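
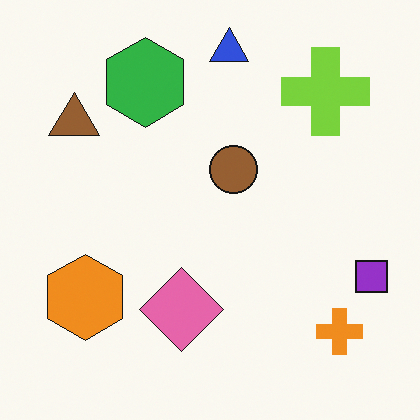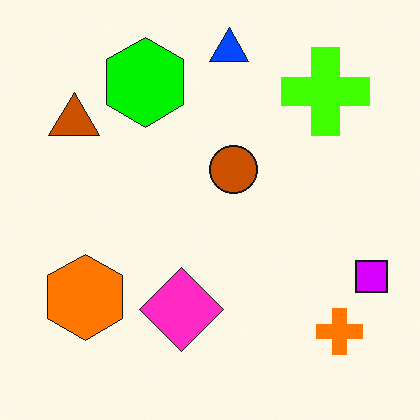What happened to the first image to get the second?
The second image is the first heavily oversaturated.

All colors are more vivid — a global saturation change.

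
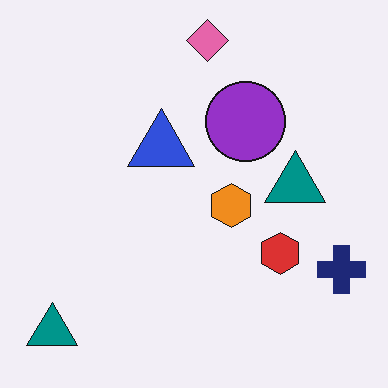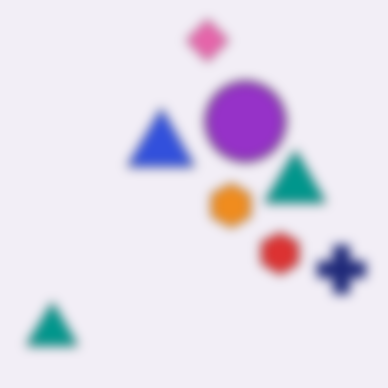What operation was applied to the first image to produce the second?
This is the original image strongly gaussian-blurred.

Shape edges and outlines are uniformly softened across the whole image.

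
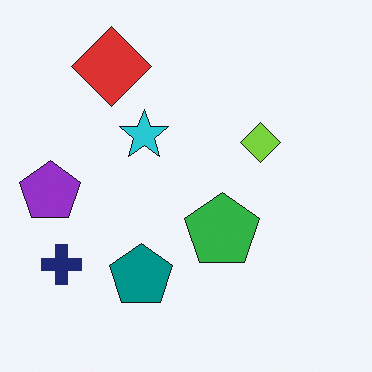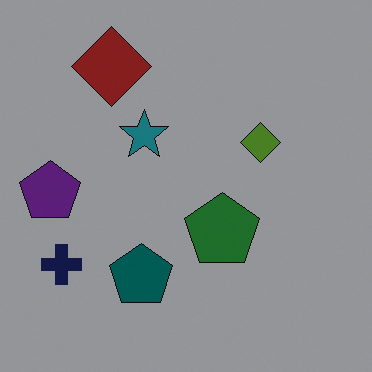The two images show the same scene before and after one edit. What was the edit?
The second image is the first substantially darkened.

Every pixel — background and shapes alike — is uniformly darkened.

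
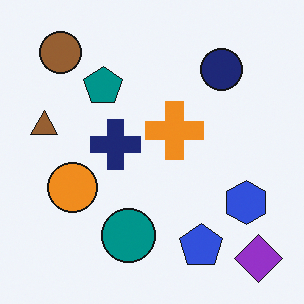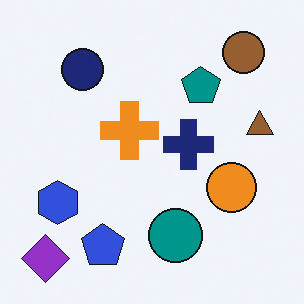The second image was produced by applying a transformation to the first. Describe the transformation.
The image was flipped horizontally (left ↔ right).

The brown triangle is in the left of the first image and the right of the second — shapes on opposite sides of the vertical midline have swapped in a mirror flip.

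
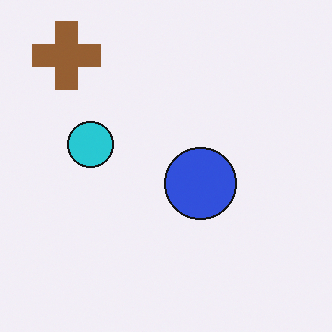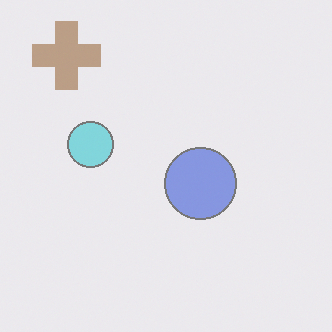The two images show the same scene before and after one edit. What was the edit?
The second image is the first given much lower contrast.

Tones are pushed toward mid-grey across the whole image — a global contrast change.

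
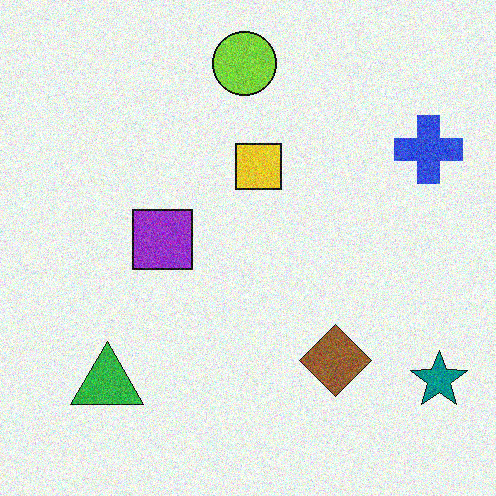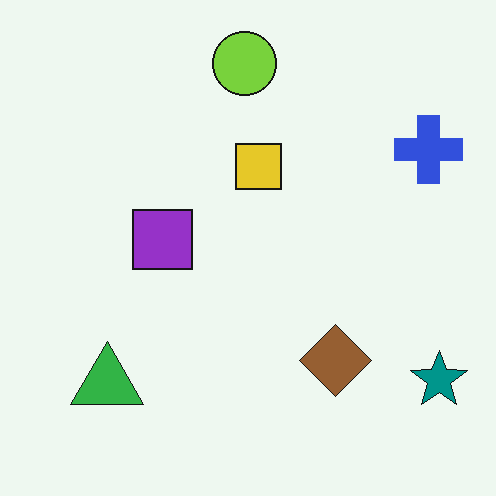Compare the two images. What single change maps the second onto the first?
The image was degraded with visible gaussian noise.

Random speckle covers the whole image, including the flat background.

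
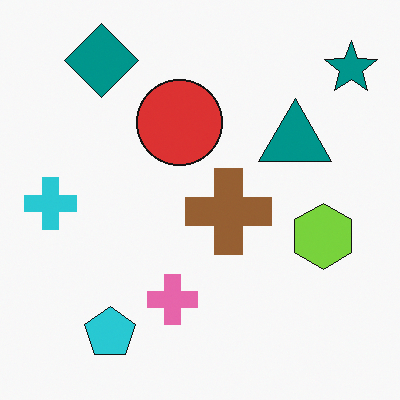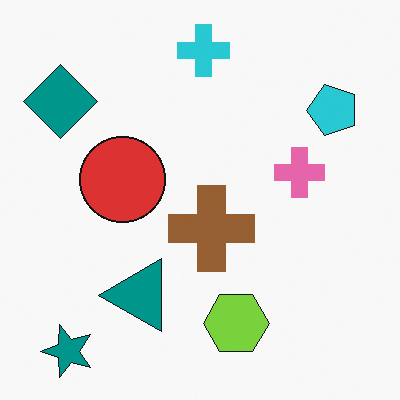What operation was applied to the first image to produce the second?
Transposed (reflected across the top-left ↔ bottom-right diagonal).

Shapes have swapped their row and column positions — what was in the top-right is now in the bottom-left — a diagonal reflection.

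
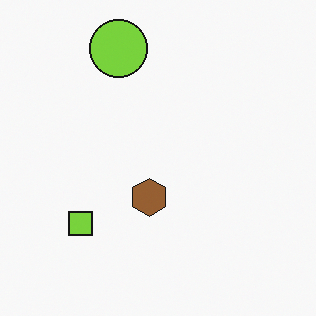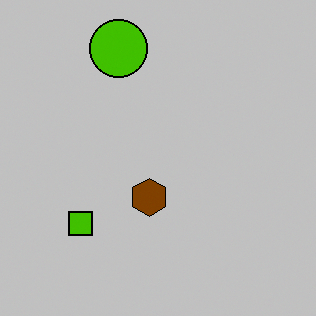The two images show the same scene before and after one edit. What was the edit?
This is the original image aggressively posterized.

Each flat color has snapped to a coarser quantized level — most visibly, the near-white background has dropped to a flat grey.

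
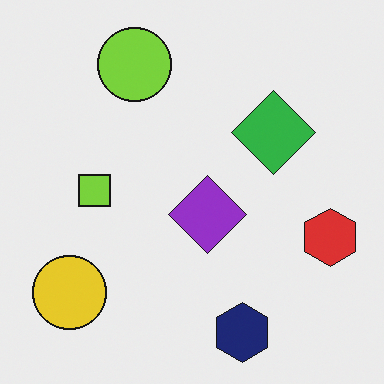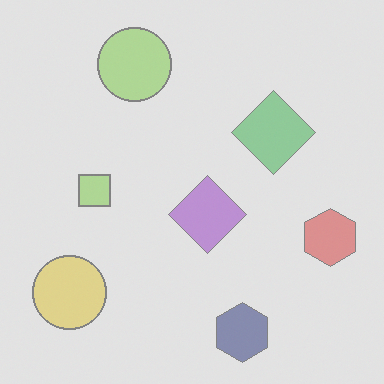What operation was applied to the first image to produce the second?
The transformation is: given much lower contrast.

Tones are pushed toward mid-grey across the whole image — a global contrast change.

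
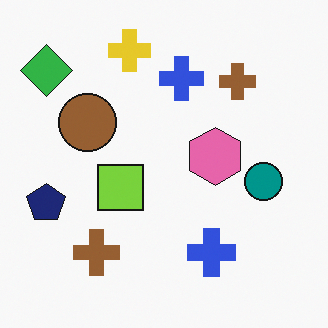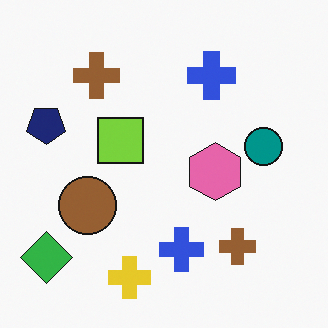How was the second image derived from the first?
It was flipped vertically (top ↔ bottom).

The yellow cross is in the top of the first image and the bottom of the second — shapes on opposite sides of the horizontal midline have swapped in a mirror flip.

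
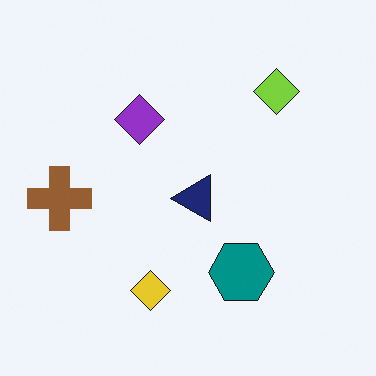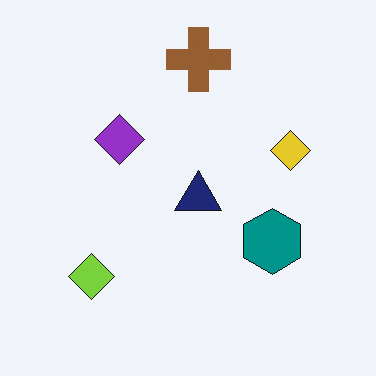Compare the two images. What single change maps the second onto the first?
Transposed (reflected across the top-left ↔ bottom-right diagonal).

Shapes have swapped their row and column positions — what was in the top-right is now in the bottom-left — a diagonal reflection.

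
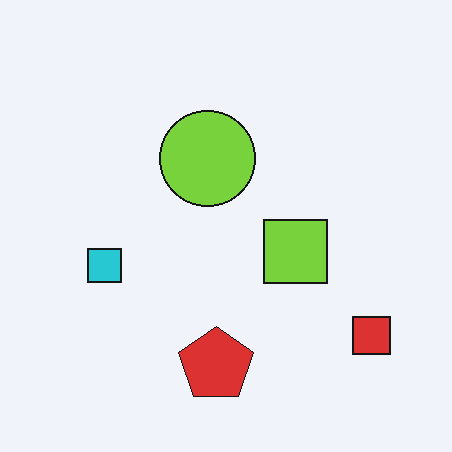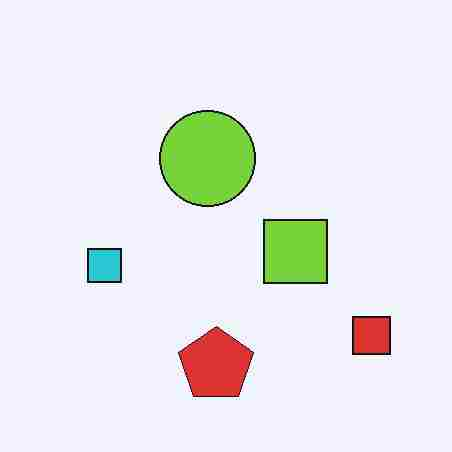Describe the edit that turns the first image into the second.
It was heavily JPEG-compressed with obvious blocking artifacts.

Blocky 8×8 compression artifacts appear around shape edges and the flat background shows ringing — characteristic JPEG degradation.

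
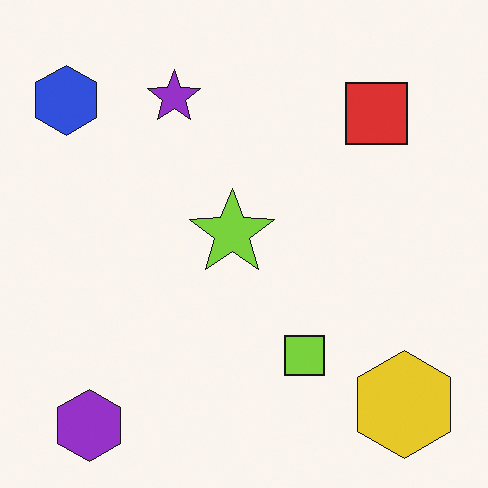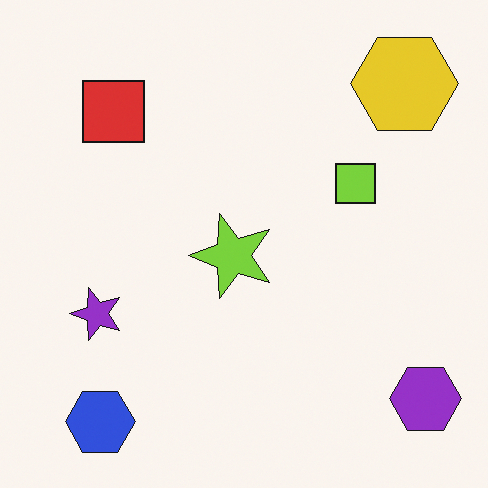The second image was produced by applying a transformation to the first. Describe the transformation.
The image was rotated 90° counter-clockwise.

The purple hexagon sits in the bottom-left of the first image and the bottom-right of the second — consistent with a whole-image 90° counter-clockwise rotation.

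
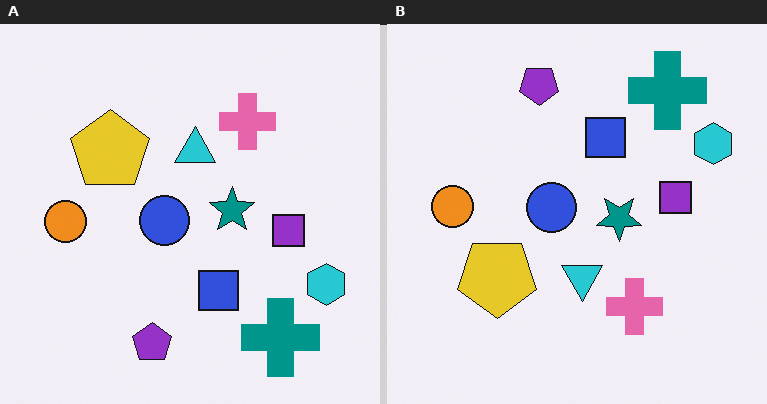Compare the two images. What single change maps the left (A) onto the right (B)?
This is the original image flipped vertically (top ↔ bottom).

The purple pentagon is in the bottom of the left (A) image and the top of the right (B) — shapes on opposite sides of the horizontal midline have swapped in a mirror flip.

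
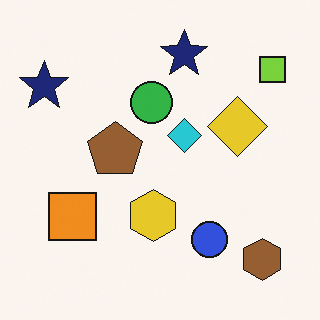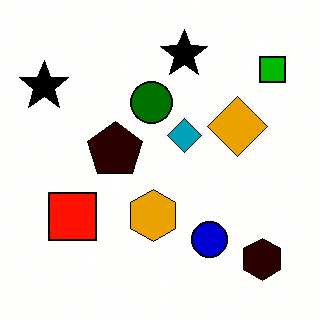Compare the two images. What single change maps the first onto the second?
Given much higher contrast.

Tones are pushed away from mid-grey across the whole image — a global contrast change.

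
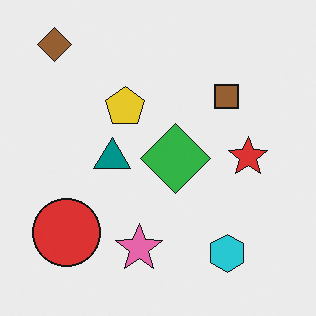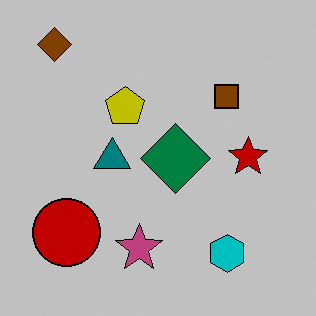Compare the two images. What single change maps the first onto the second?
Aggressively posterized.

Each flat color has snapped to a coarser quantized level — most visibly, the near-white background has dropped to a flat grey.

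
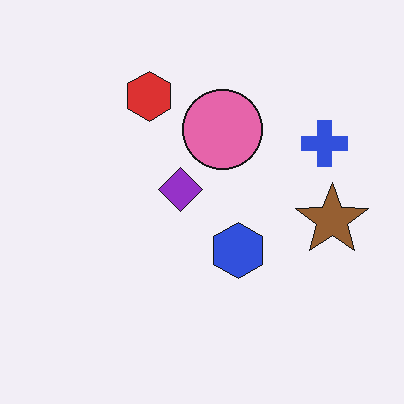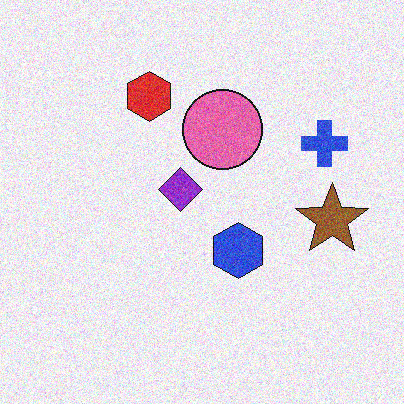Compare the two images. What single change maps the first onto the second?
The transformation is: degraded with visible gaussian noise.

Random speckle covers the whole image, including the flat background.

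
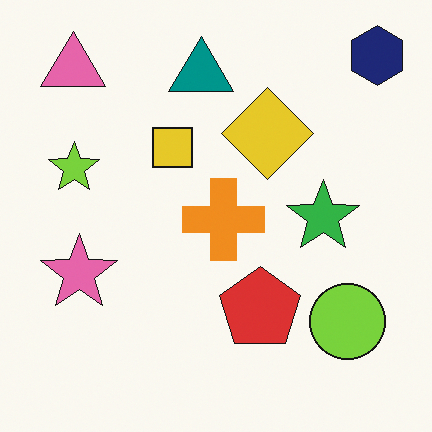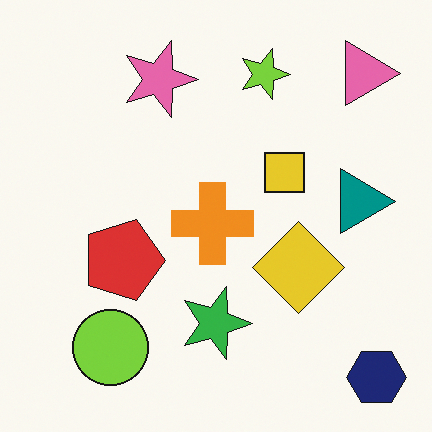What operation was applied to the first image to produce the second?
The image was rotated 90° clockwise.

The navy hexagon sits in the top-right of the first image and the bottom-right of the second — consistent with a whole-image 90° clockwise rotation.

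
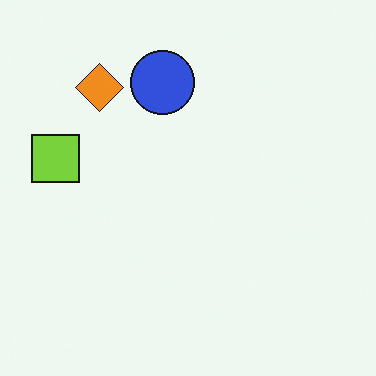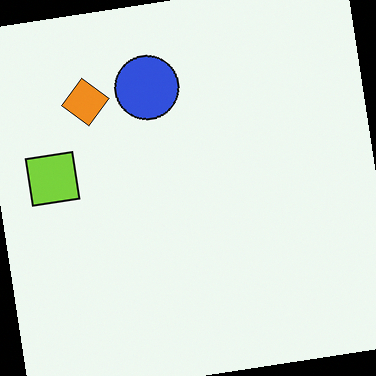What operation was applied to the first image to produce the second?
The transformation is: rotated counter-clockwise by a slight angle.

Every shape is tilted by the same angle and the image corners show triangular fill wedges — a whole-image rotation by a non-right angle.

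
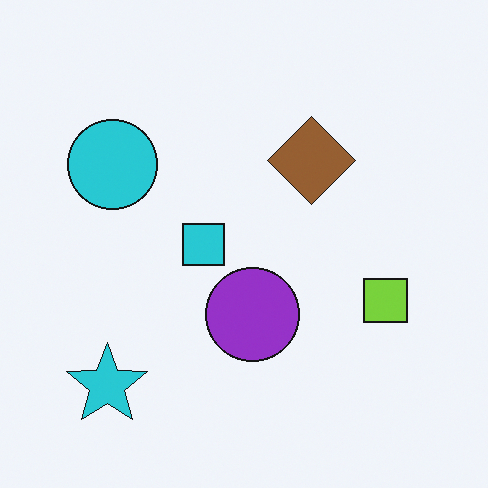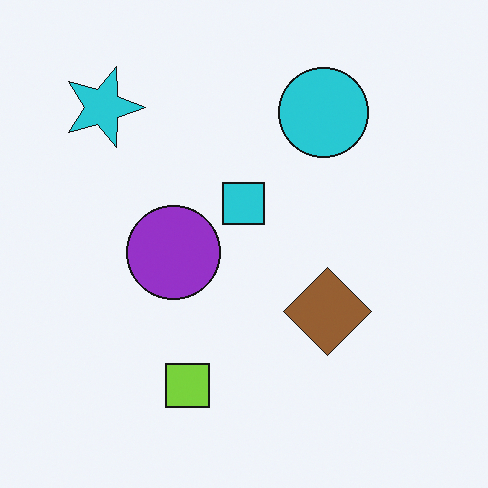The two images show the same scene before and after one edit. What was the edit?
It was rotated 90° clockwise.

The cyan star sits in the bottom-left of the first image and the top-left of the second — consistent with a whole-image 90° clockwise rotation.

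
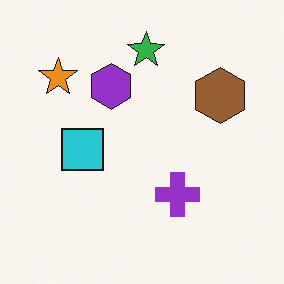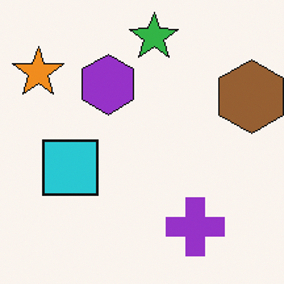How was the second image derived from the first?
It was cropped to a modestly smaller region and rescaled.

The visible shapes are larger and the field of view is narrower; shapes near the original edges may be partly or wholly outside the frame — a crop-and-rescale.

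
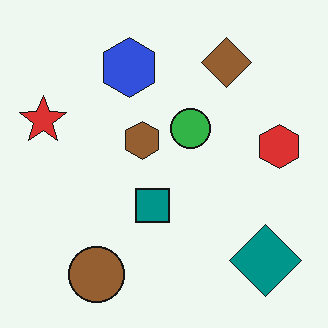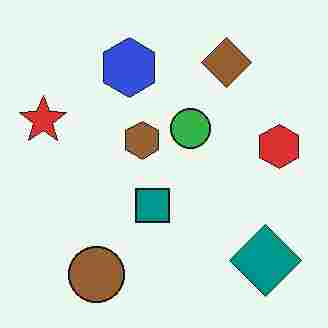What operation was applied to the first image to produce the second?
This is the original image heavily JPEG-compressed with obvious blocking artifacts.

Blocky 8×8 compression artifacts appear around shape edges and the flat background shows ringing — characteristic JPEG degradation.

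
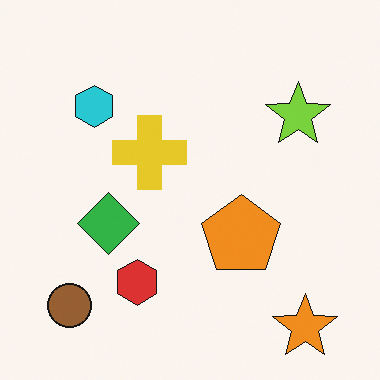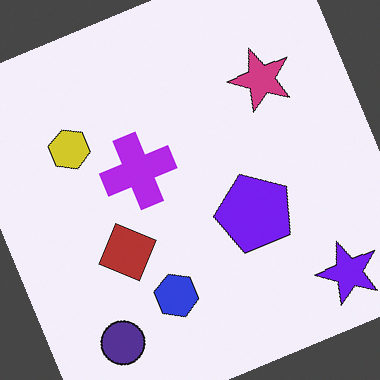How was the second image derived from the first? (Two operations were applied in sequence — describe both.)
The transformation is: hue-shifted by a large amount, then rotated counter-clockwise by a clearly visible amount.

Every shape's color has rotated by the same amount around the hue wheel — a uniform hue shift. Every shape is tilted by the same angle and the image corners show triangular fill wedges — a whole-image rotation by a non-right angle.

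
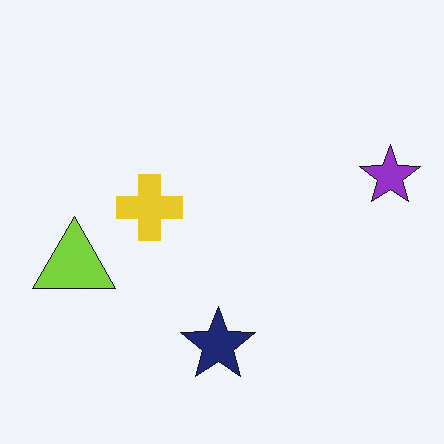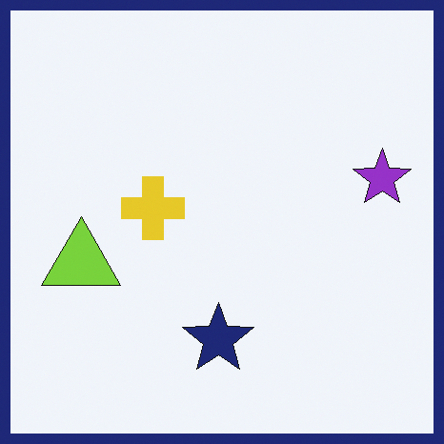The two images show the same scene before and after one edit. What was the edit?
Framed with a navy border.

A solid navy frame runs around the edge of the second image, with the content slightly shrunk inside it.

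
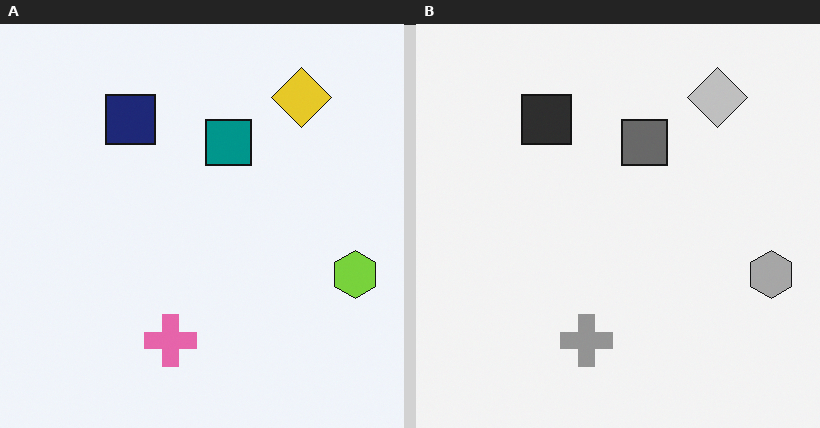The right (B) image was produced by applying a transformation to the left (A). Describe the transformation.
The image was converted to grayscale.

All color is removed — every shape is now a shade of grey.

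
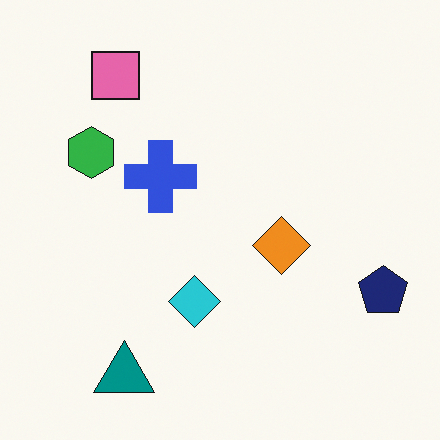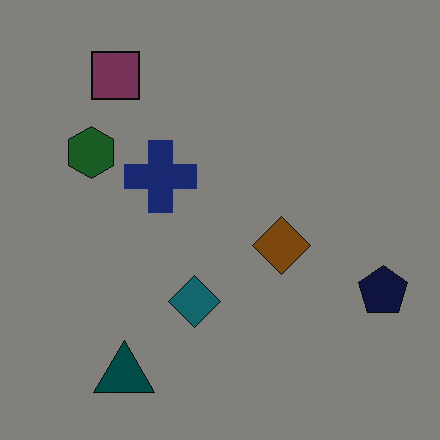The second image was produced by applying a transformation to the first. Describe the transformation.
The transformation is: substantially darkened.

Every pixel — background and shapes alike — is uniformly darkened.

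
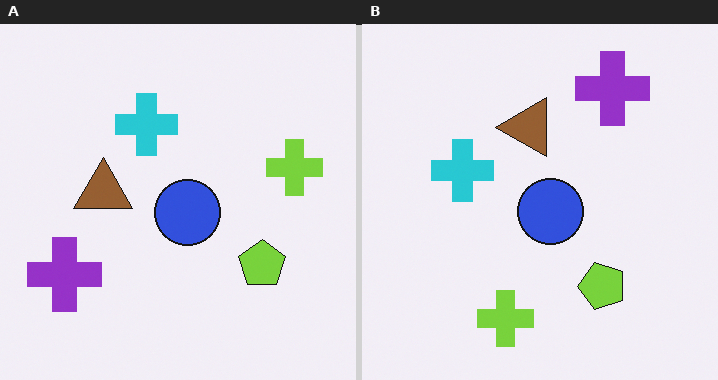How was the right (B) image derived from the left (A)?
The image was transposed (reflected across the top-left ↔ bottom-right diagonal).

Shapes have swapped their row and column positions — what was in the top-right is now in the bottom-left — a diagonal reflection.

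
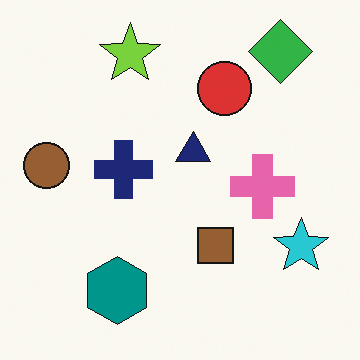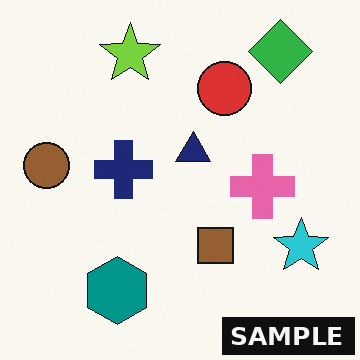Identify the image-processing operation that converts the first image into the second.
The transformation is: watermarked with the text "SAMPLE" in the lower-right corner.

A dark label reading "SAMPLE" appears in the lower-right corner.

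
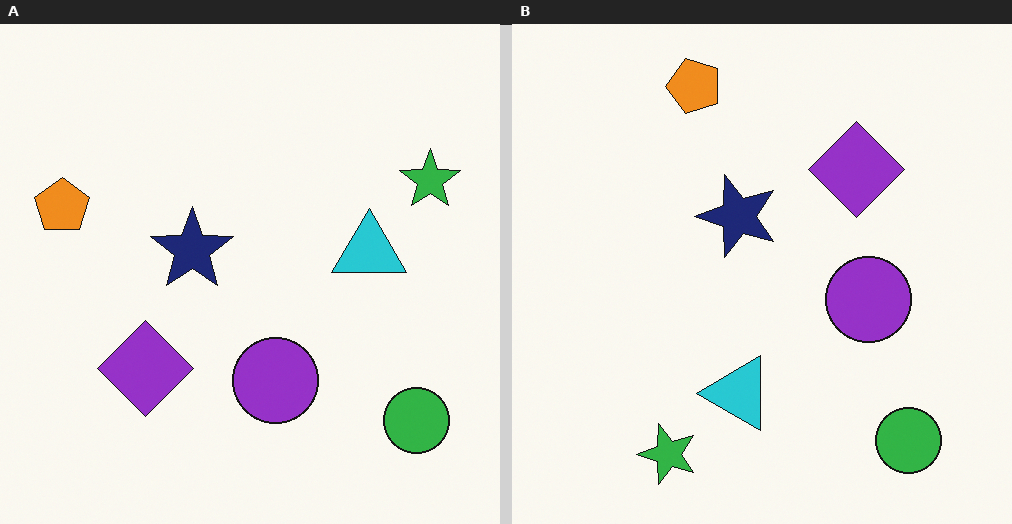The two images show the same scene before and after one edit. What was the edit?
The transformation is: transposed (reflected across the top-left ↔ bottom-right diagonal).

Shapes have swapped their row and column positions — what was in the top-right is now in the bottom-left — a diagonal reflection.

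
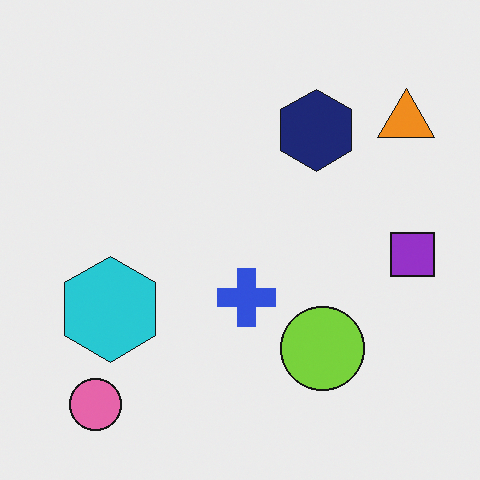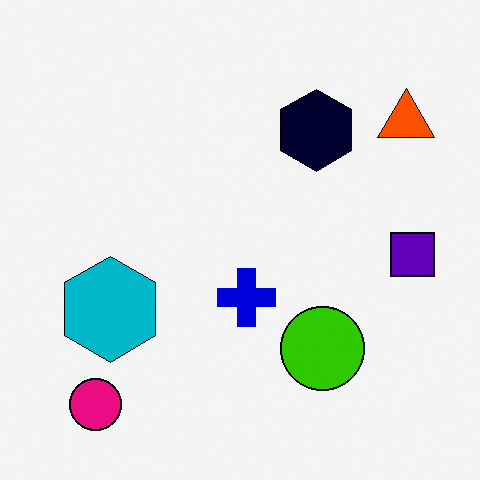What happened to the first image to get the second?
The image was boosted in contrast.

Tones are pushed away from mid-grey across the whole image — a global contrast change.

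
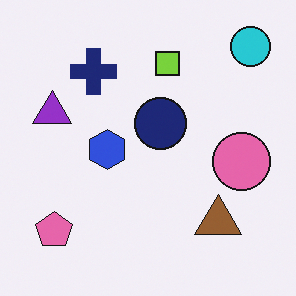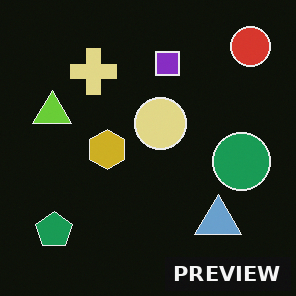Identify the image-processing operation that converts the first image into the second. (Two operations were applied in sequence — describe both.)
The transformation is: color-inverted (negative), then watermarked with the text "PREVIEW" in the lower-right corner.

The light background has become dark and every shape's color is its complement — a photographic negative. A dark label reading "PREVIEW" appears in the lower-right corner.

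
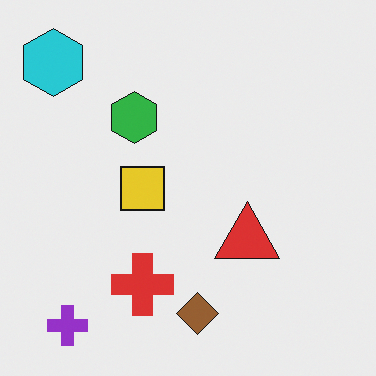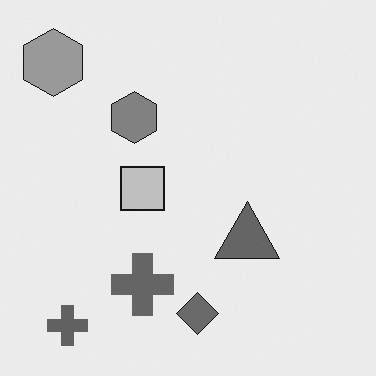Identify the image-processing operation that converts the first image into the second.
This is the original image converted to grayscale.

All color is removed — every shape is now a shade of grey.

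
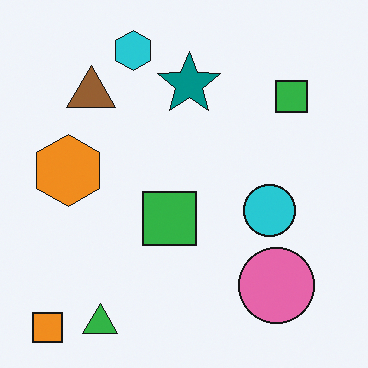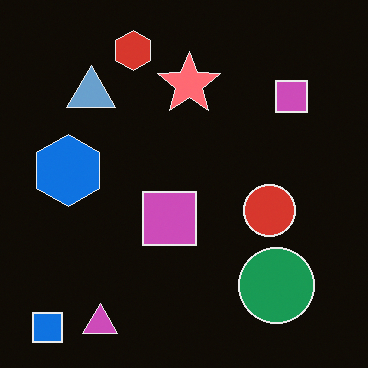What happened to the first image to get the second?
It was color-inverted (negative).

The light background has become dark and every shape's color is its complement — a photographic negative.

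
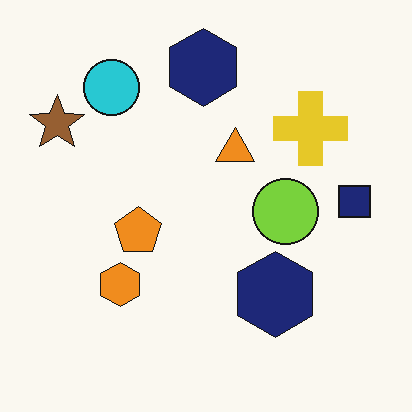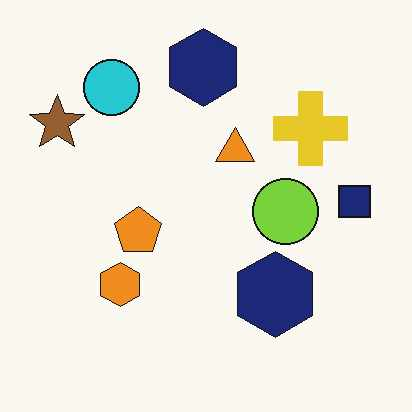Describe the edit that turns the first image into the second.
The image was given moderate JPEG compression.

Blocky 8×8 compression artifacts appear around shape edges and the flat background shows ringing — characteristic JPEG degradation.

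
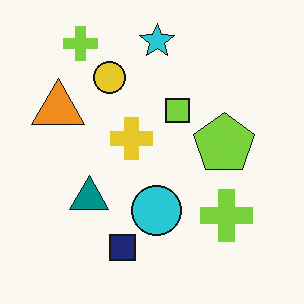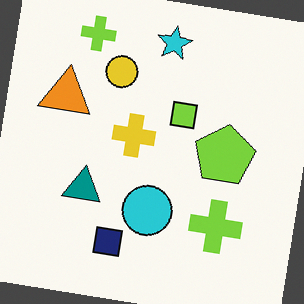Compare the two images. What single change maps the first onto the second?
This is the original image rotated clockwise by a small amount.

Every shape is tilted by the same angle and the image corners show triangular fill wedges — a whole-image rotation by a non-right angle.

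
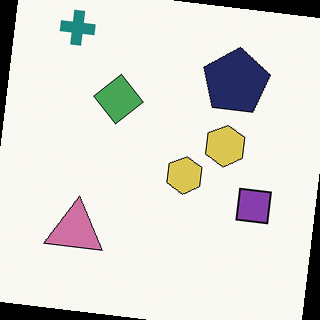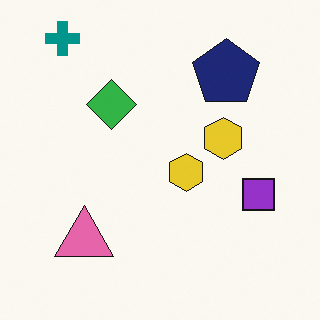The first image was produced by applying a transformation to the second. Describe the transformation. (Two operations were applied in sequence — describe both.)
The first image is the second rotated clockwise by a small amount, then slightly desaturated.

Every shape is tilted by the same angle and the image corners show triangular fill wedges — a whole-image rotation by a non-right angle. All colors are more muted and greyish — a global saturation change.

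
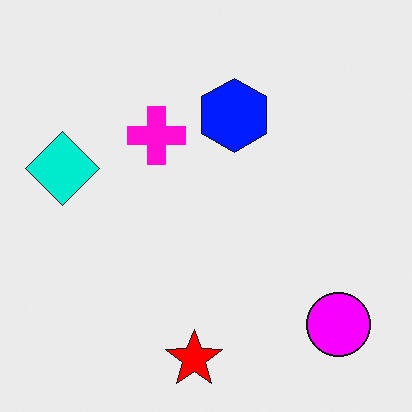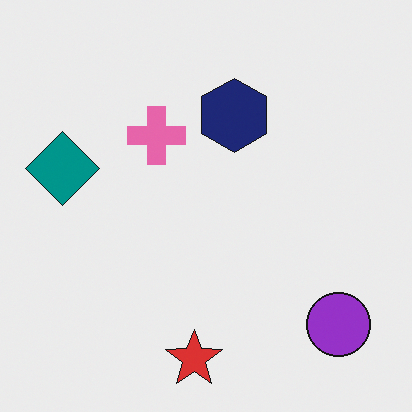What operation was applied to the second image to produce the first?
The transformation is: heavily oversaturated.

All colors are more vivid — a global saturation change.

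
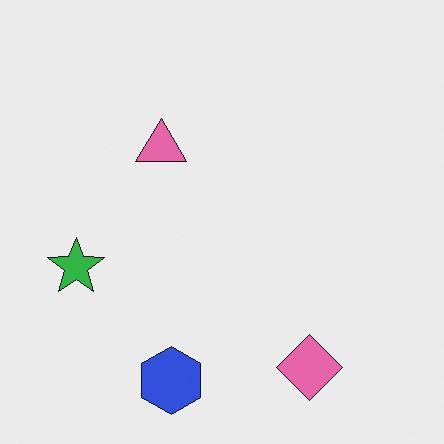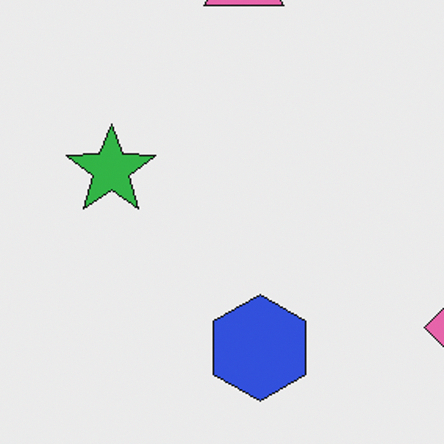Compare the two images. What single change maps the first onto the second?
This is the original image cropped to a modestly smaller region and rescaled.

The visible shapes are larger and the field of view is narrower; shapes near the original edges may be partly or wholly outside the frame — a crop-and-rescale.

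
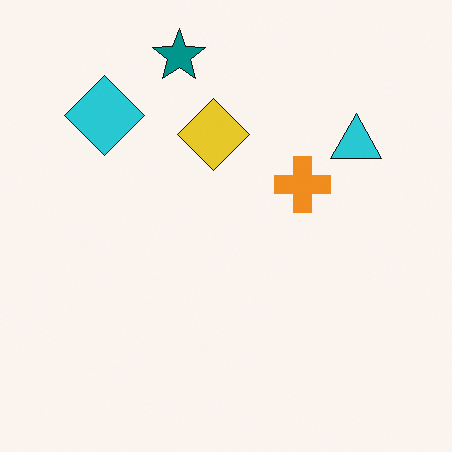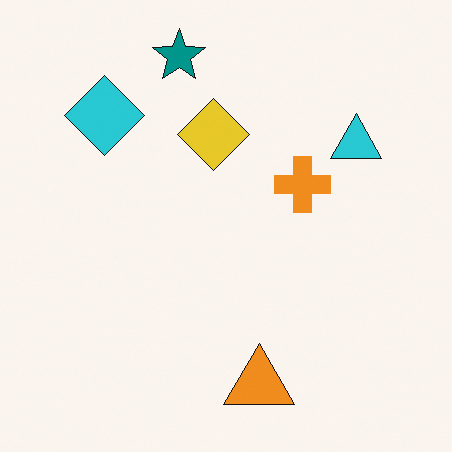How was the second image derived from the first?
The image was overlaid with an additional orange triangle.

An orange triangle appears in the second image that is absent from the first.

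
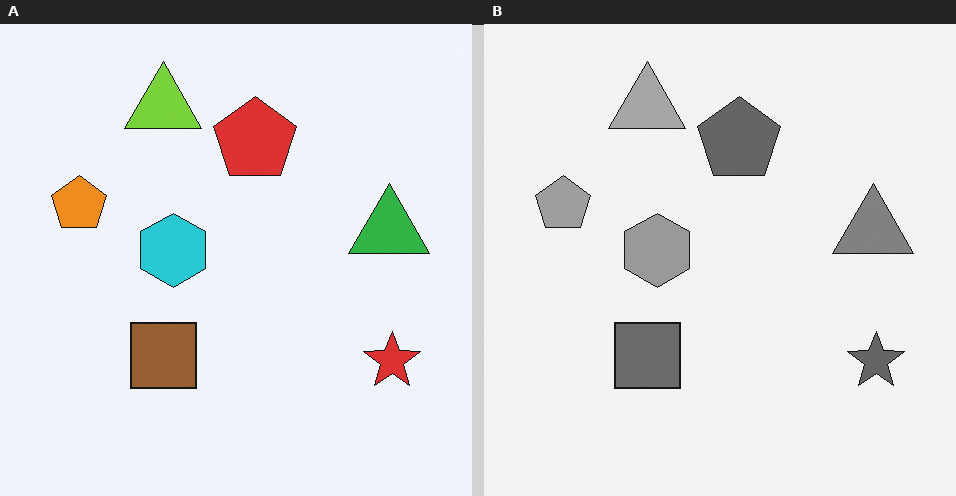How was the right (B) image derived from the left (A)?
The transformation is: converted to grayscale.

All color is removed — every shape is now a shade of grey.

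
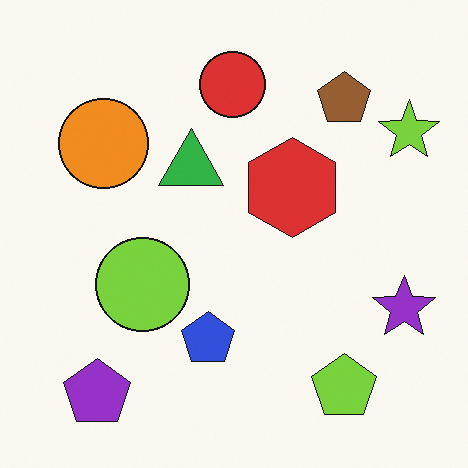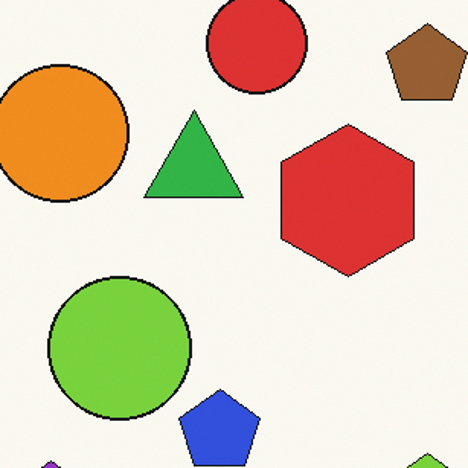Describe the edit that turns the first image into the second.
The image was cropped to a modestly smaller region and rescaled.

The visible shapes are larger and the field of view is narrower; shapes near the original edges may be partly or wholly outside the frame — a crop-and-rescale.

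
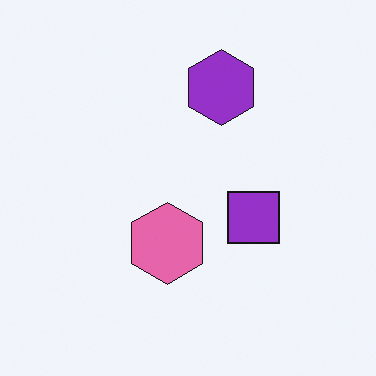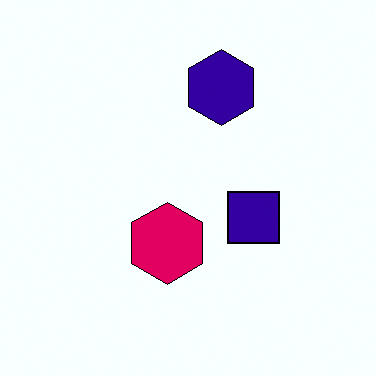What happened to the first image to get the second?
This is the original image given much higher contrast.

Tones are pushed away from mid-grey across the whole image — a global contrast change.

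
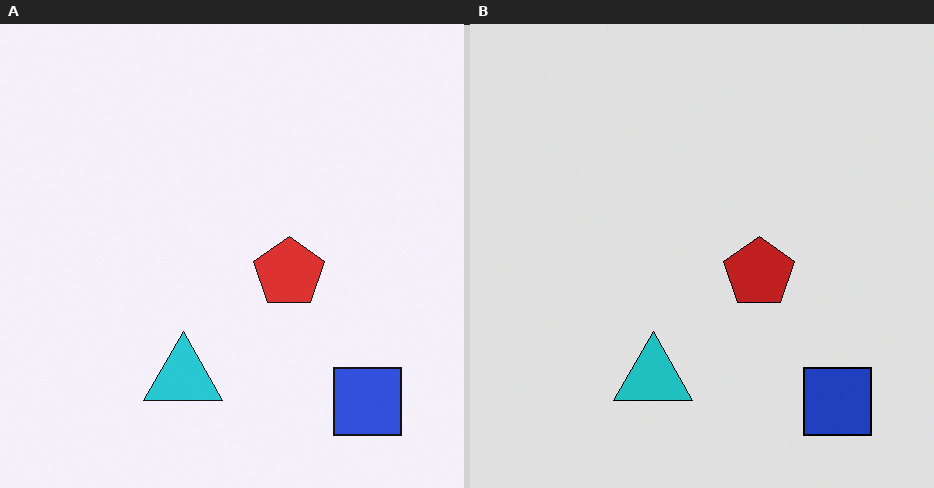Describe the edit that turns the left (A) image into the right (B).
The right (B) image is the left (A) posterized to a reduced palette.

Each flat color has snapped to a coarser quantized level — most visibly, the near-white background has dropped to a flat grey.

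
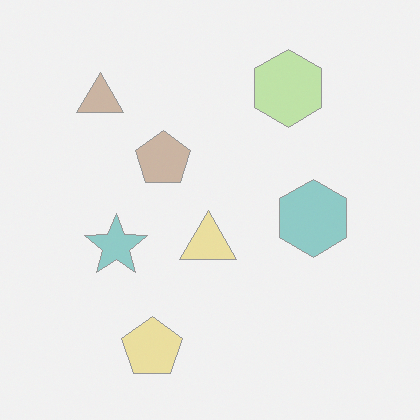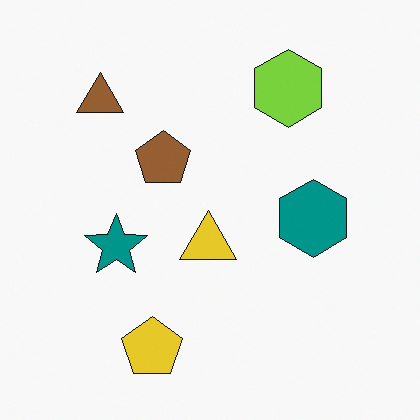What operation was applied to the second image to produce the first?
The transformation is: washed out (contrast reduced).

Tones are pushed toward mid-grey across the whole image — a global contrast change.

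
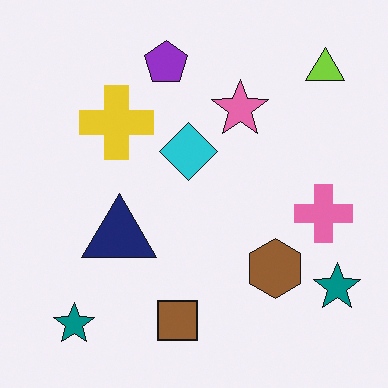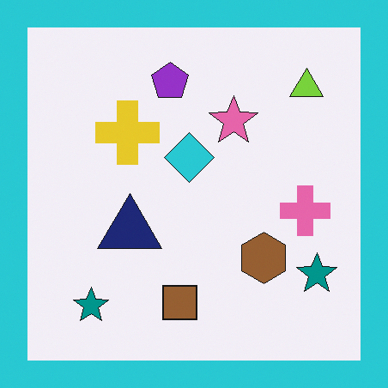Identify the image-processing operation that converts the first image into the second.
The transformation is: framed with a cyan border.

A solid cyan frame runs around the edge of the second image, with the content slightly shrunk inside it.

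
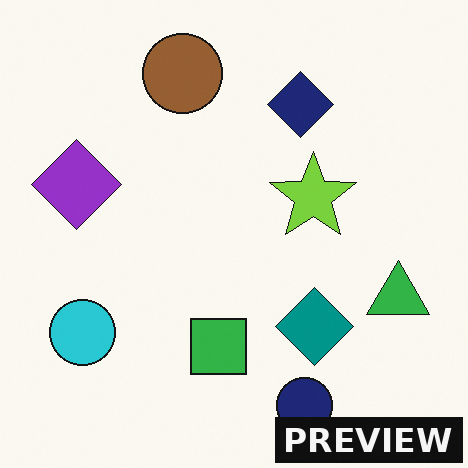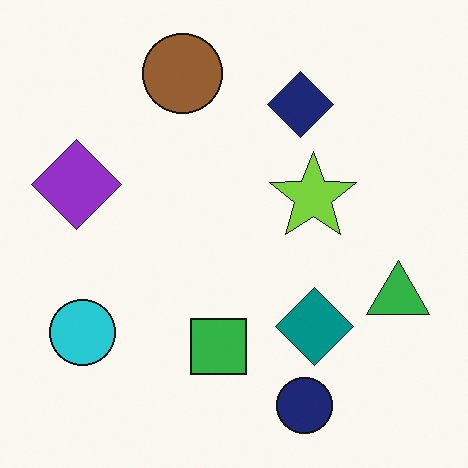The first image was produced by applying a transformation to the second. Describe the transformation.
The image was watermarked with the text "PREVIEW" in the lower-right corner.

A dark label reading "PREVIEW" appears in the lower-right corner.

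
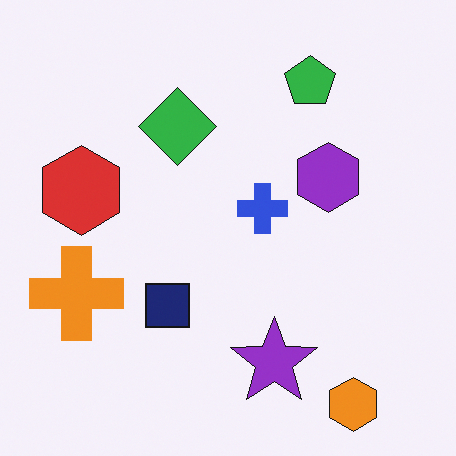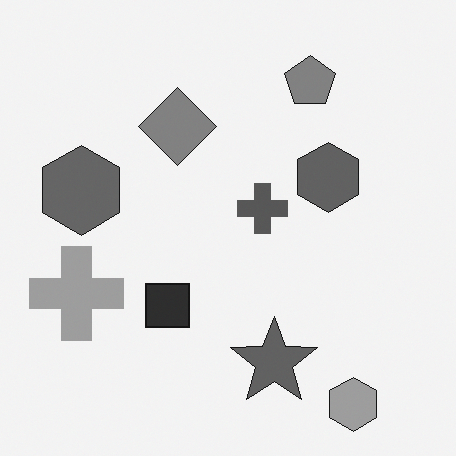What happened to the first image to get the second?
The transformation is: converted to grayscale.

All color is removed — every shape is now a shade of grey.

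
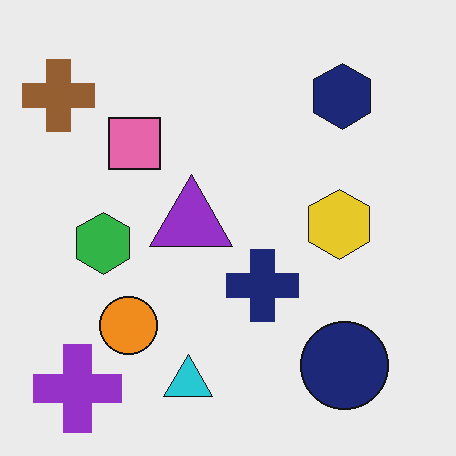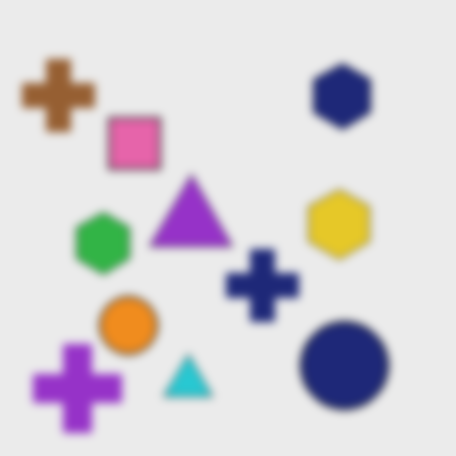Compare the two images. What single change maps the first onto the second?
The transformation is: noticeably gaussian-blurred.

Shape edges and outlines are uniformly softened across the whole image.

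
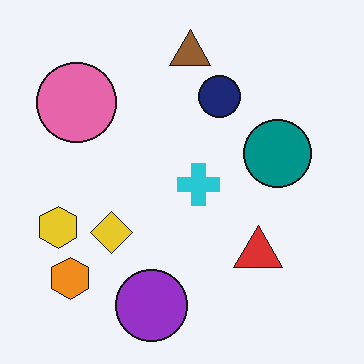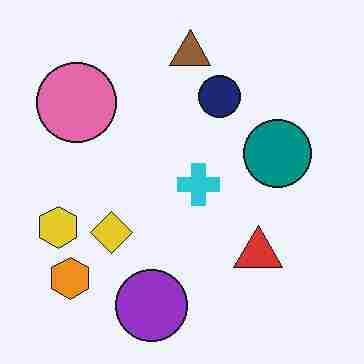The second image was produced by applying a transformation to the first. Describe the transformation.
Degraded with heavy JPEG compression.

Blocky 8×8 compression artifacts appear around shape edges and the flat background shows ringing — characteristic JPEG degradation.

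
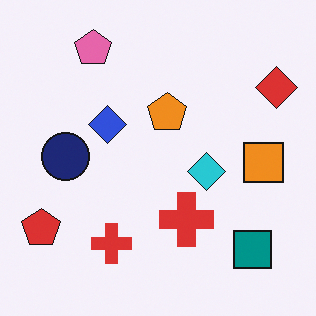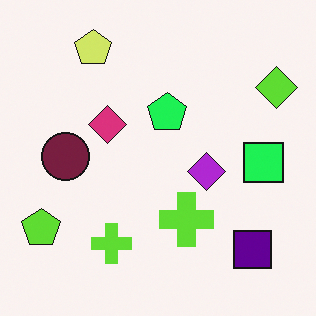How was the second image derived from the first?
The second image is the first hue-shifted by a moderate amount.

Every shape's color has rotated by the same amount around the hue wheel — a uniform hue shift.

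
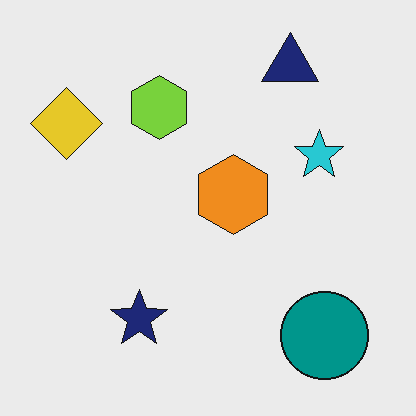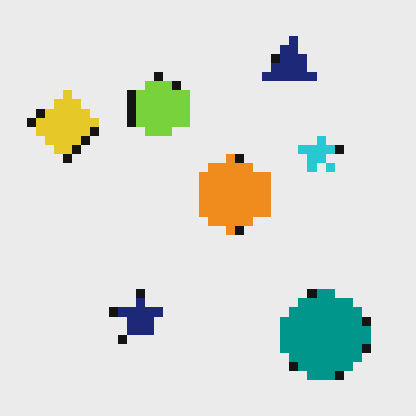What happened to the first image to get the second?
The transformation is: coarsely pixelated.

Shapes are reduced to large square blocks; fine edges and outlines are lost — a downscale-then-upscale (mosaic) effect.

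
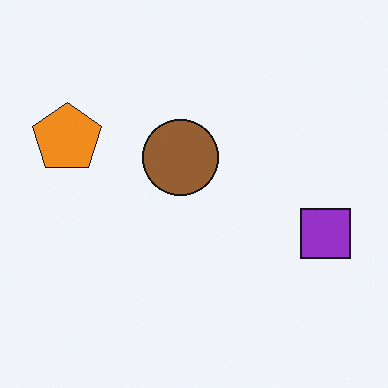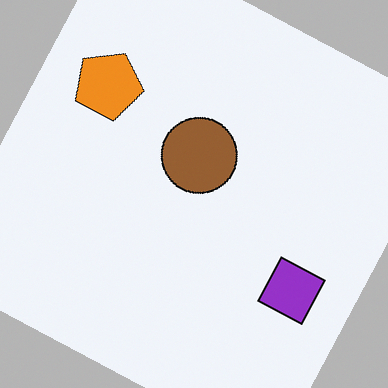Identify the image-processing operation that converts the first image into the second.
This is the original image rotated clockwise by a moderate amount.

Every shape is tilted by the same angle and the image corners show triangular fill wedges — a whole-image rotation by a non-right angle.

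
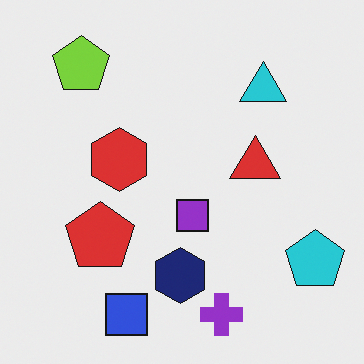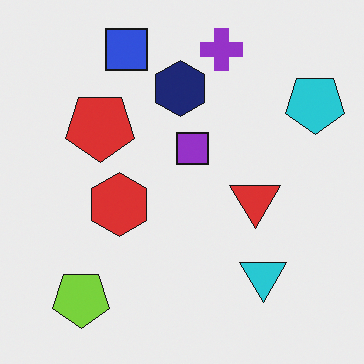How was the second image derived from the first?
It was flipped vertically (top ↔ bottom).

The blue square is in the bottom of the first image and the top of the second — shapes on opposite sides of the horizontal midline have swapped in a mirror flip.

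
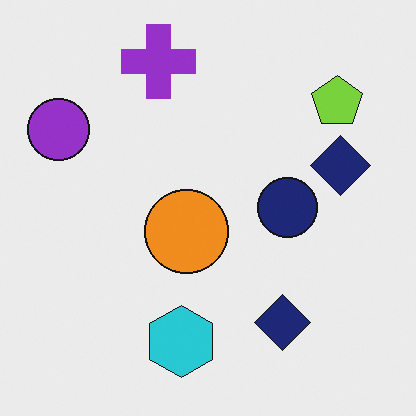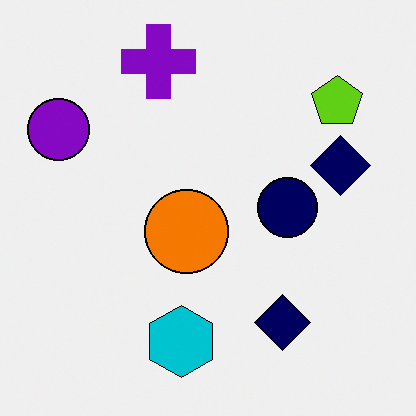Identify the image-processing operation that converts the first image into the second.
The image was given slightly increased contrast.

Tones are pushed away from mid-grey across the whole image — a global contrast change.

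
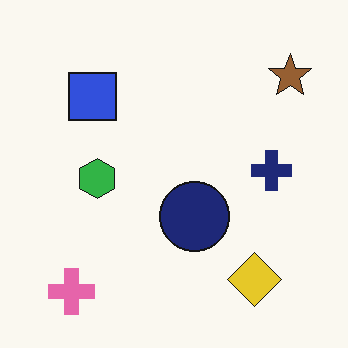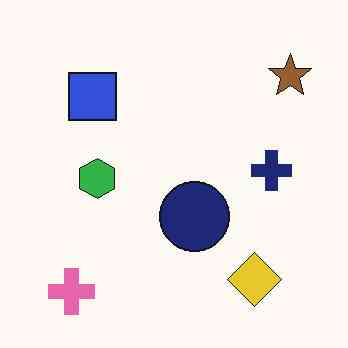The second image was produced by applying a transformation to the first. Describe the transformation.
The image was JPEG-compressed with visible artifacts.

Blocky 8×8 compression artifacts appear around shape edges and the flat background shows ringing — characteristic JPEG degradation.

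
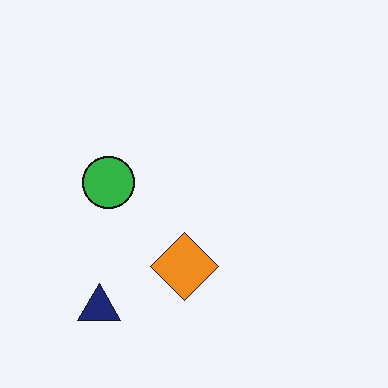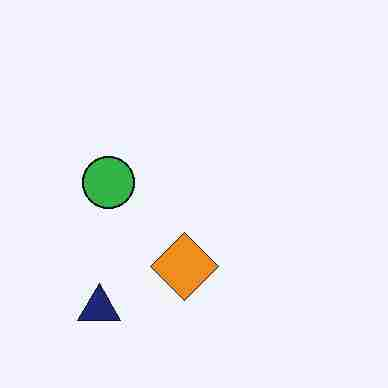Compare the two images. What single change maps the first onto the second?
The second image is the first degraded with heavy JPEG compression.

Blocky 8×8 compression artifacts appear around shape edges and the flat background shows ringing — characteristic JPEG degradation.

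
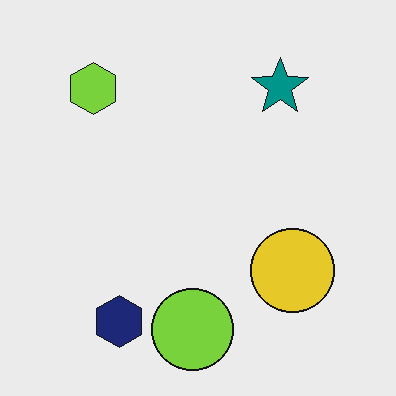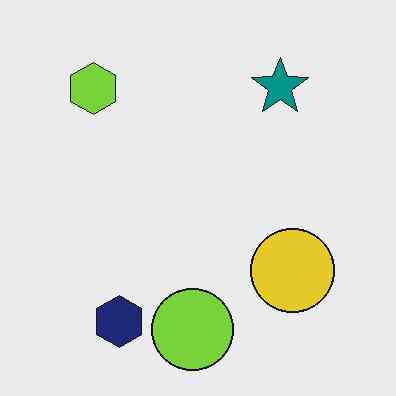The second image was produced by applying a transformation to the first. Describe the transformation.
The transformation is: given moderate JPEG compression.

Blocky 8×8 compression artifacts appear around shape edges and the flat background shows ringing — characteristic JPEG degradation.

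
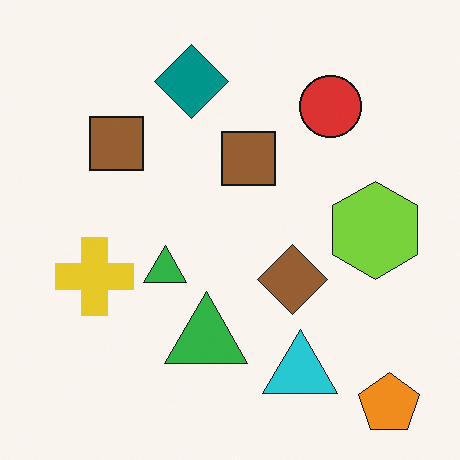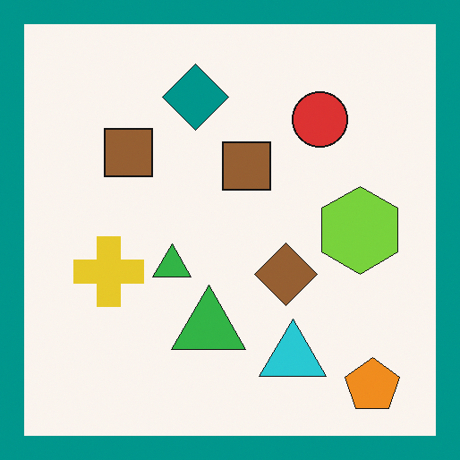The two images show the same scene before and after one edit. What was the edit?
This is the original image framed with a teal border.

A solid teal frame runs around the edge of the second image, with the content slightly shrunk inside it.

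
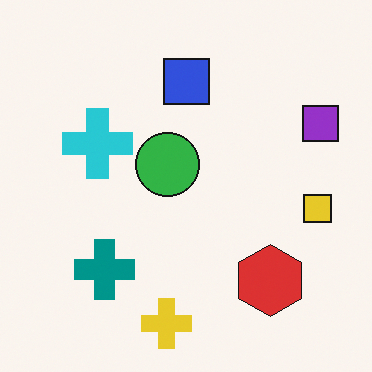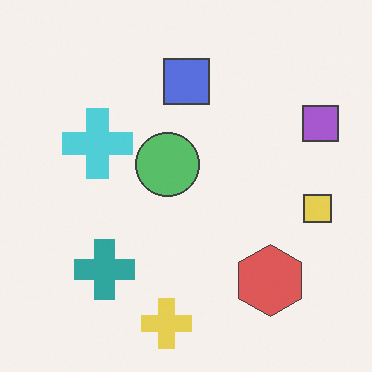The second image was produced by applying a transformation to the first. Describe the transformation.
The image was given slightly reduced contrast.

Tones are pushed toward mid-grey across the whole image — a global contrast change.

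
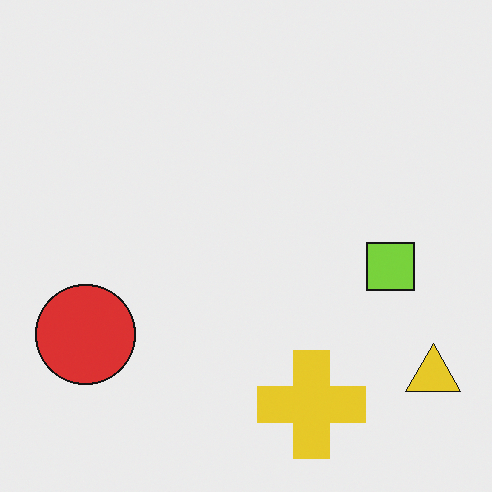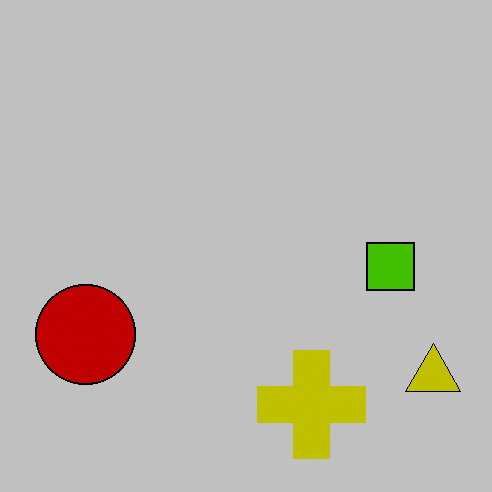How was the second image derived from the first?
It was aggressively posterized.

Each flat color has snapped to a coarser quantized level — most visibly, the near-white background has dropped to a flat grey.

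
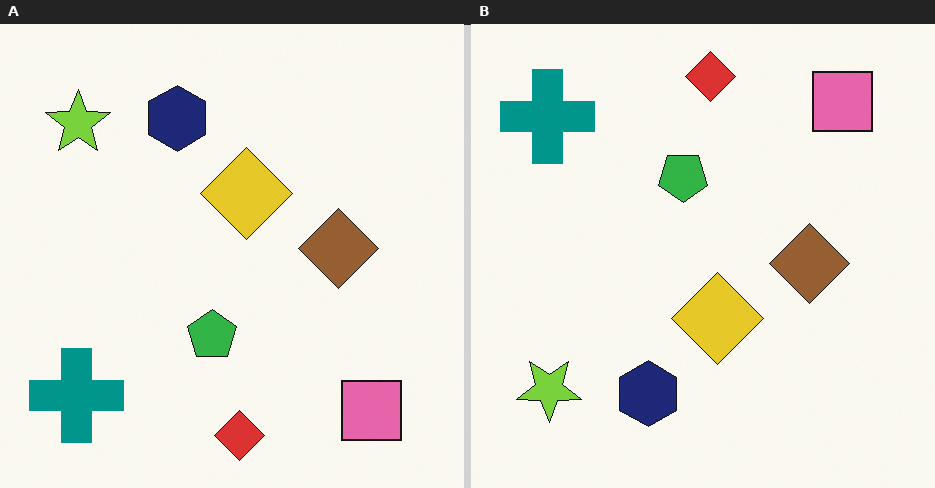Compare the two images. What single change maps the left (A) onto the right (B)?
The transformation is: flipped vertically (top ↔ bottom).

The red diamond is in the bottom of the left (A) image and the top of the right (B) — shapes on opposite sides of the horizontal midline have swapped in a mirror flip.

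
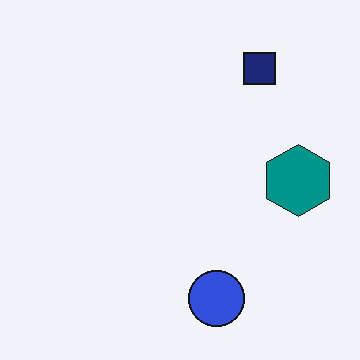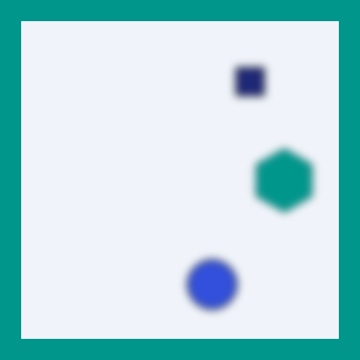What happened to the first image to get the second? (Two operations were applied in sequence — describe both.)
This is the original image moderately blurred, then framed with a teal border.

Shape edges and outlines are uniformly softened across the whole image. A solid teal frame runs around the edge of the second image, with the content slightly shrunk inside it.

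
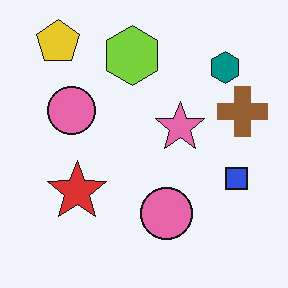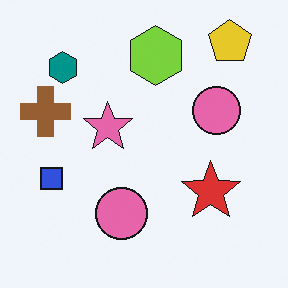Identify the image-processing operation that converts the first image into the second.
The transformation is: flipped horizontally (left ↔ right).

The brown cross is in the right of the first image and the left of the second — shapes on opposite sides of the vertical midline have swapped in a mirror flip.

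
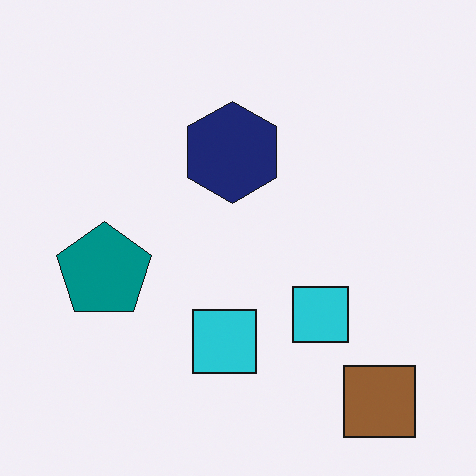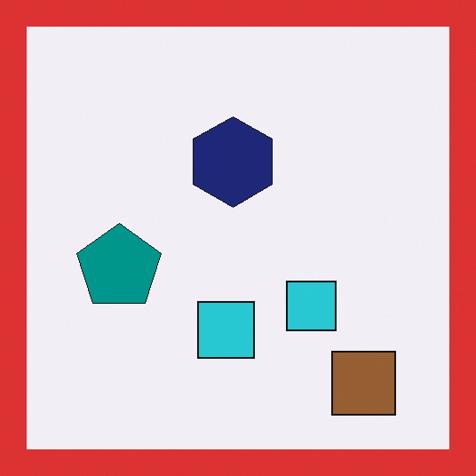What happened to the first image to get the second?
This is the original image framed with a red border.

A solid red frame runs around the edge of the second image, with the content slightly shrunk inside it.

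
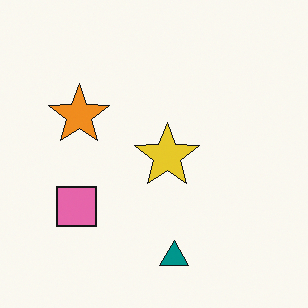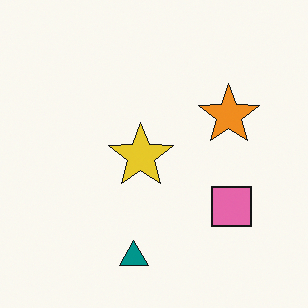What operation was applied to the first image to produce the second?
The second image is the first flipped horizontally (left ↔ right).

The pink square is in the bottom-left of the first image and the bottom-right of the second — shapes on opposite sides of the vertical midline have swapped in a mirror flip.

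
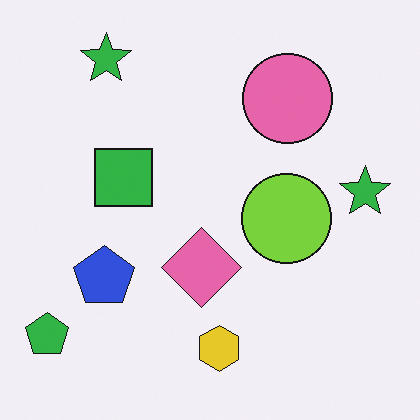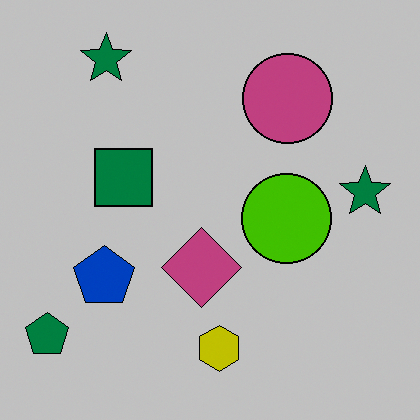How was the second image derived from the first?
The transformation is: heavily posterized to just a handful of flat colors.

Each flat color has snapped to a coarser quantized level — most visibly, the near-white background has dropped to a flat grey.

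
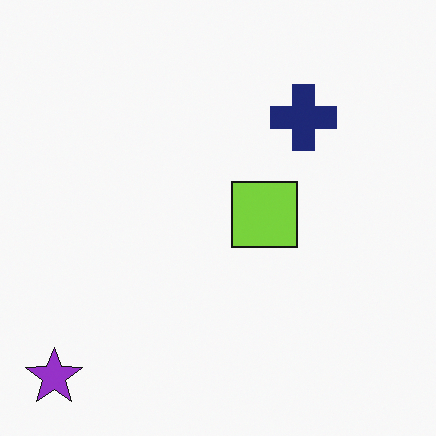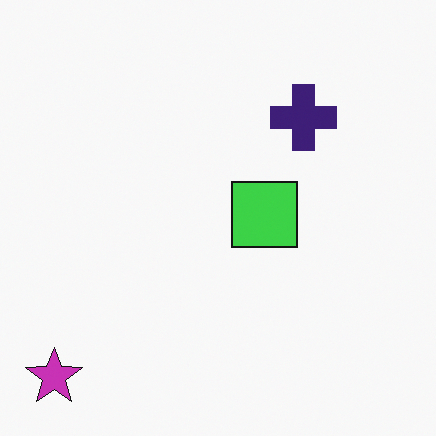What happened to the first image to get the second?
It was hue-shifted by a small amount.

Every shape's color has rotated by the same amount around the hue wheel — a uniform hue shift.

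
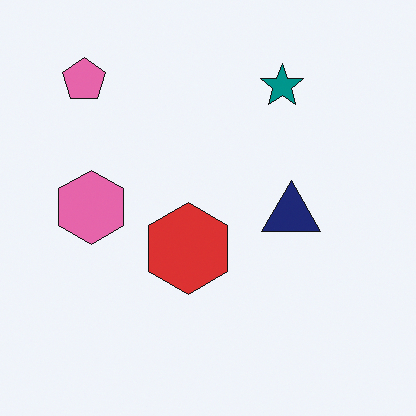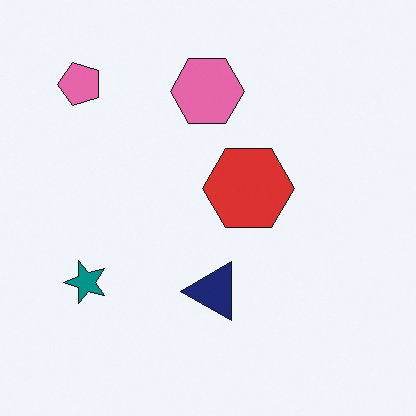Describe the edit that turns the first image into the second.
It was transposed (reflected across the top-left ↔ bottom-right diagonal).

Shapes have swapped their row and column positions — what was in the top-right is now in the bottom-left — a diagonal reflection.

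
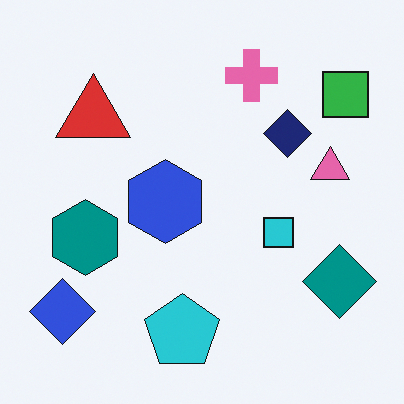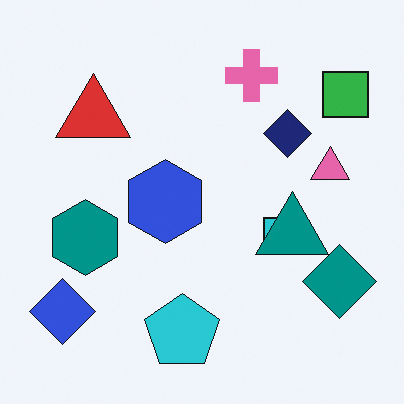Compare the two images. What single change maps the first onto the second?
The second image is the first overlaid with an additional teal triangle.

A teal triangle appears in the second image that is absent from the first.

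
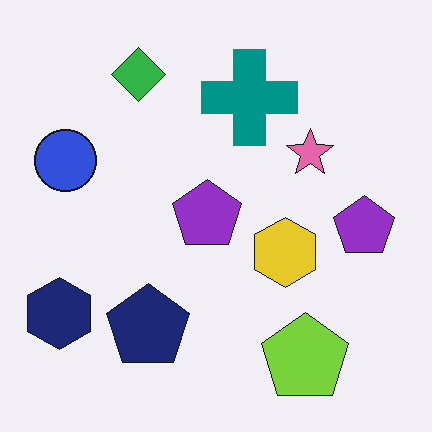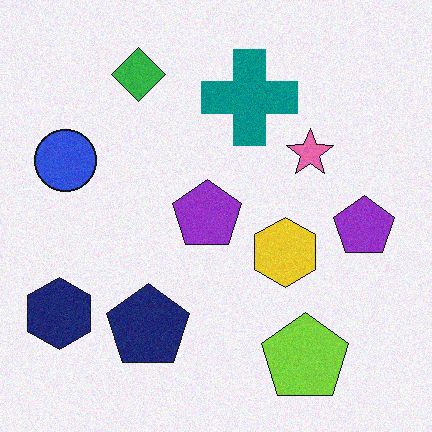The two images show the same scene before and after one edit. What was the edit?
The image was degraded with subtle gaussian noise.

Random speckle covers the whole image, including the flat background.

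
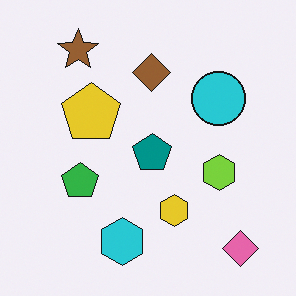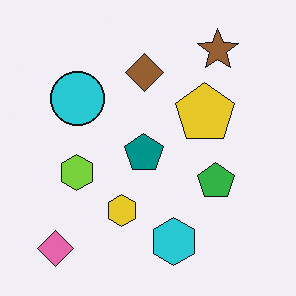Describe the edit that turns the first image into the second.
The image was flipped horizontally (left ↔ right).

The pink diamond is in the bottom-right of the first image and the bottom-left of the second — shapes on opposite sides of the vertical midline have swapped in a mirror flip.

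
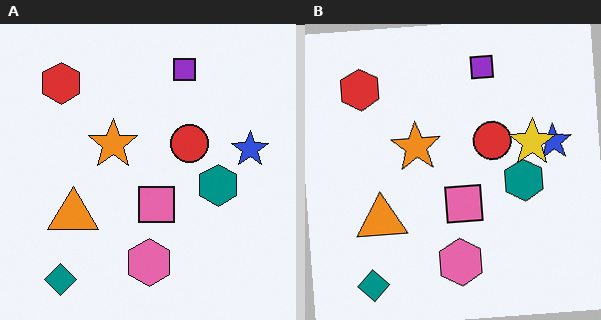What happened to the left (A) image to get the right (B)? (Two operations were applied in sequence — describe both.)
The transformation is: rotated counter-clockwise by a slight angle, then overlaid with an additional yellow star.

Every shape is tilted by the same angle and the image corners show triangular fill wedges — a whole-image rotation by a non-right angle. A yellow star appears in the right (B) image that is absent from the left (A).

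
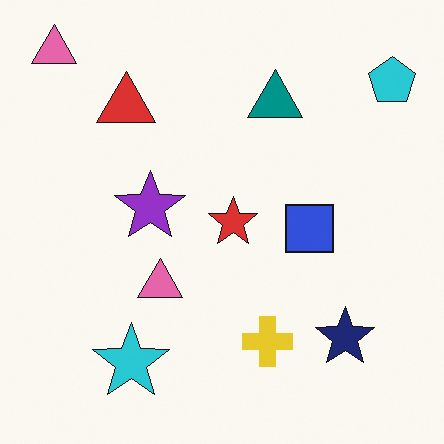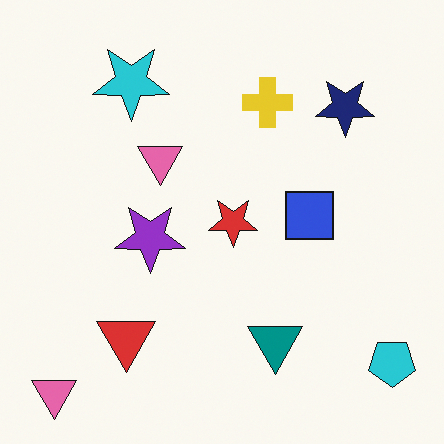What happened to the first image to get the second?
The second image is the first flipped vertically (top ↔ bottom).

The cyan pentagon is in the top-right of the first image and the bottom-right of the second — shapes on opposite sides of the horizontal midline have swapped in a mirror flip.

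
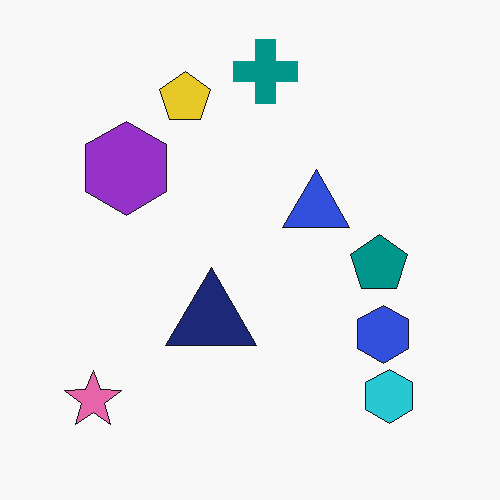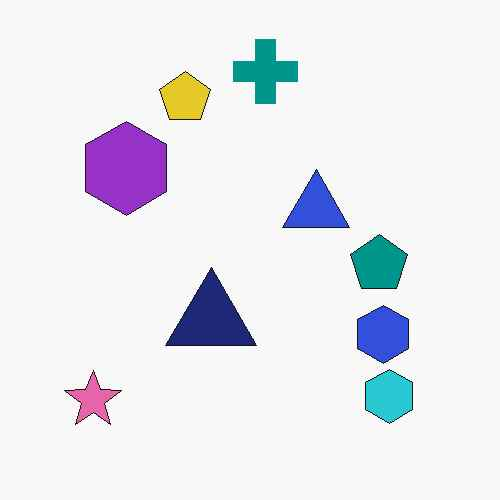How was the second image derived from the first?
The transformation is: JPEG-compressed with visible artifacts.

Blocky 8×8 compression artifacts appear around shape edges and the flat background shows ringing — characteristic JPEG degradation.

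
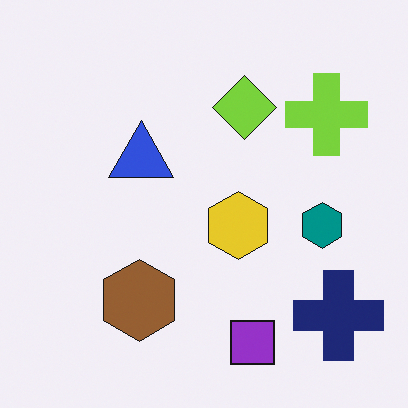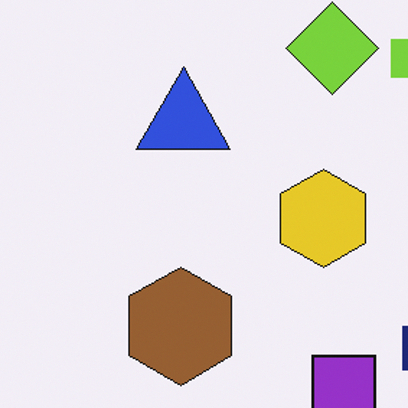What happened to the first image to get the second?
Cropped slightly and scaled back up.

The visible shapes are larger and the field of view is narrower; shapes near the original edges may be partly or wholly outside the frame — a crop-and-rescale.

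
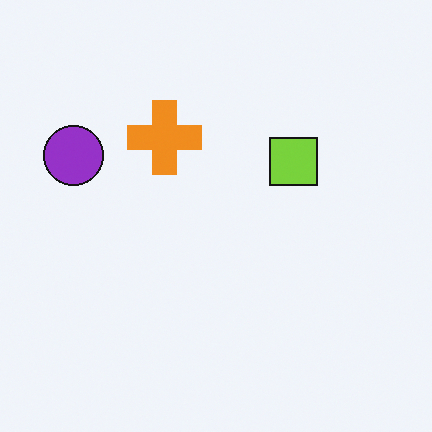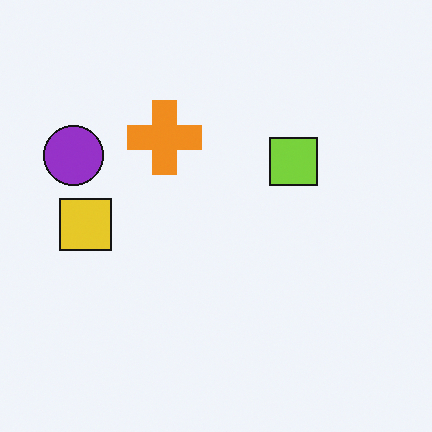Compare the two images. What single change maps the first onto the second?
The transformation is: overlaid with an additional yellow square.

A yellow square appears in the second image that is absent from the first.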